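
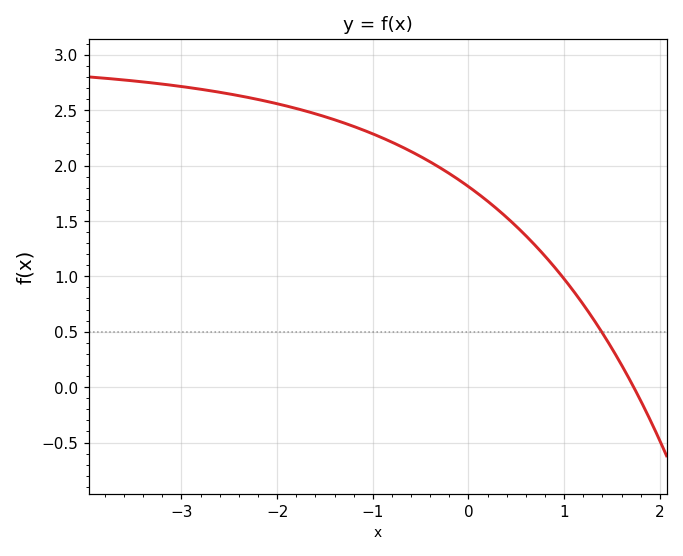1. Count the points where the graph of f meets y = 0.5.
1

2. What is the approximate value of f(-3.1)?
2.7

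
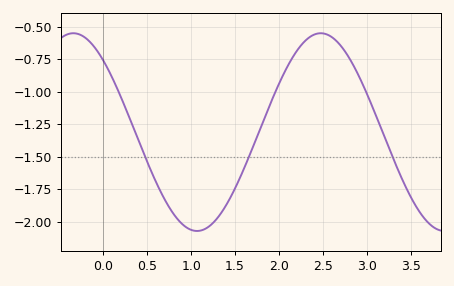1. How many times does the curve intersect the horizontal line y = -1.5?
3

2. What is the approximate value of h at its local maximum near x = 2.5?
-0.55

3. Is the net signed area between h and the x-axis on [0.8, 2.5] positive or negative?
negative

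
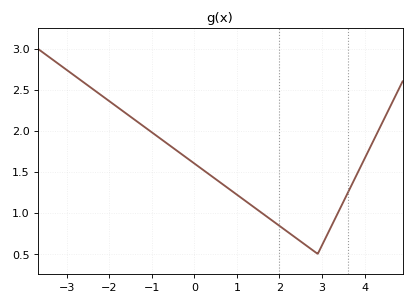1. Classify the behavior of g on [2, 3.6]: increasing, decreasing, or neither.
neither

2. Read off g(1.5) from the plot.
1.05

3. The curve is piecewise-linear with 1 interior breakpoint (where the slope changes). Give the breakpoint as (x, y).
(2.9, 0.5)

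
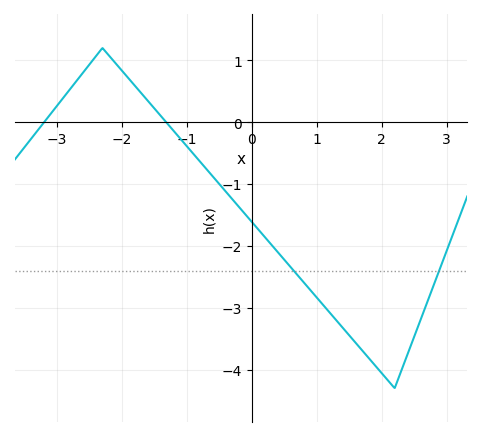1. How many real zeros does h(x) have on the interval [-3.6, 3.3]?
2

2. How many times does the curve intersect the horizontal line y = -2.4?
2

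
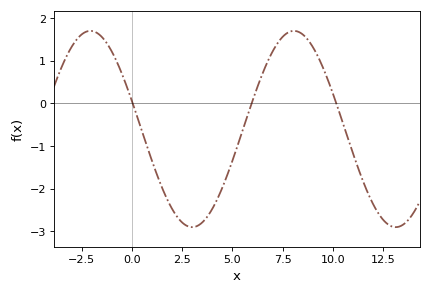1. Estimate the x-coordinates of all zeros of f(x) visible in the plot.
0, 6, 10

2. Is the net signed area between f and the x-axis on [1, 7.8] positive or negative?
negative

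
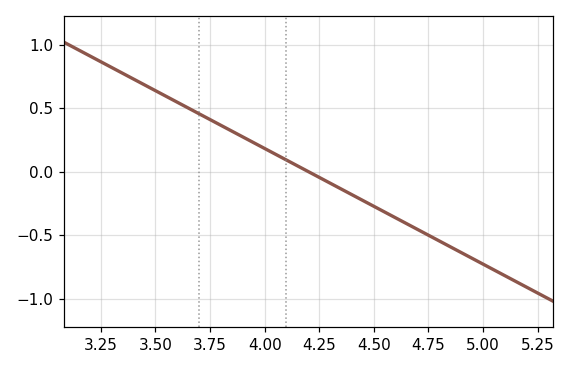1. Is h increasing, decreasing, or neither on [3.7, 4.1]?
decreasing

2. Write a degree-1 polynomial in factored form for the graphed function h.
y = -0.91(x - 4.2)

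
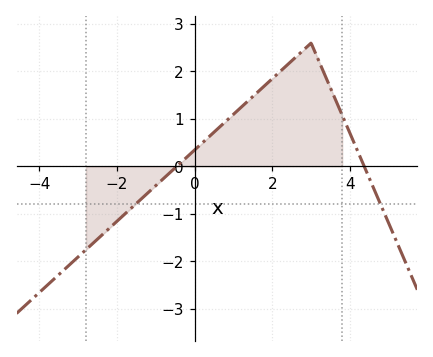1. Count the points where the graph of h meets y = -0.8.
2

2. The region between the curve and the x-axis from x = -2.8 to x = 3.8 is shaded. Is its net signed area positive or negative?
positive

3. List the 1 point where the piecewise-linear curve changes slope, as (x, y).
(3, 2.6)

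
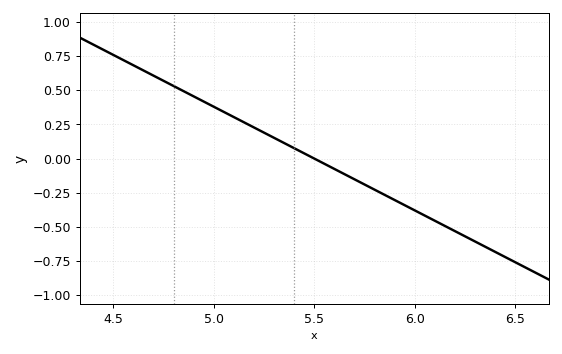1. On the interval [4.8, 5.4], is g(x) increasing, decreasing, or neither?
decreasing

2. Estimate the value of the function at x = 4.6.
0.7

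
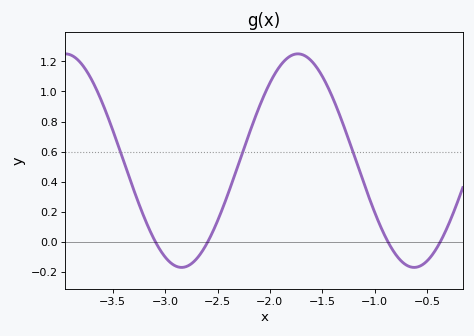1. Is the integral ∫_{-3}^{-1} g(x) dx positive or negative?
positive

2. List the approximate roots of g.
-3.09, -2.59, -0.872, -0.373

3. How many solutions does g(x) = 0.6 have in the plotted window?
3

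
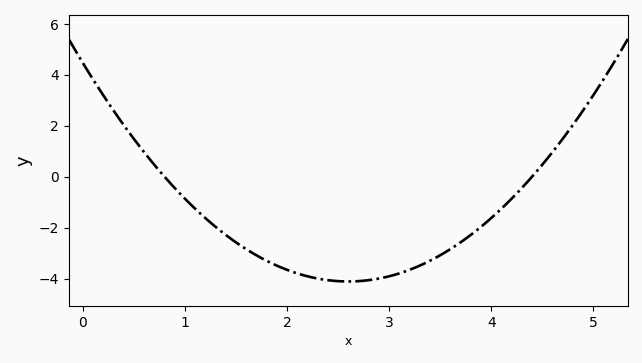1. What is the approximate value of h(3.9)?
-2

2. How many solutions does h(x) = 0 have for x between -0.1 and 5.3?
2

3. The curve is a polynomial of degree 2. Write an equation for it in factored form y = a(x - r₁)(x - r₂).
y = 1.27(x - 0.8)(x - 4.4)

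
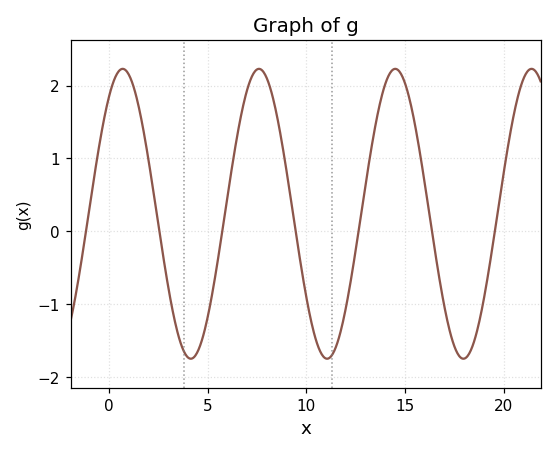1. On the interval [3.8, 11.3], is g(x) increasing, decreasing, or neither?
neither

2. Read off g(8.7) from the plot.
1.31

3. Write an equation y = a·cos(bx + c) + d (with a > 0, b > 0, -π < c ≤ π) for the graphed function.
y = 1.99cos(0.91x - 0.63) + 0.24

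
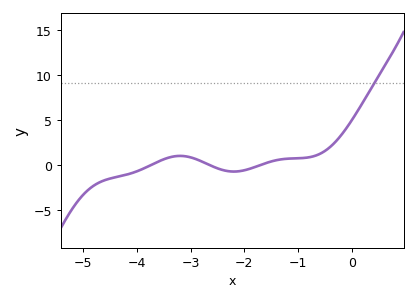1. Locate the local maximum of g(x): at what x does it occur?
-3.2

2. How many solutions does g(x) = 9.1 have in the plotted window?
1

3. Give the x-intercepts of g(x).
-3.7, -2.7, -1.7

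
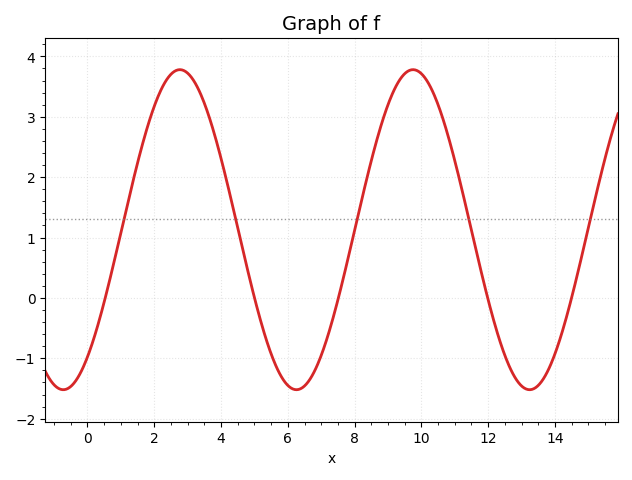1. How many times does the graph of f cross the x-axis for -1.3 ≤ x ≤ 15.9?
5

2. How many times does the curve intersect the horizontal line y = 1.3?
5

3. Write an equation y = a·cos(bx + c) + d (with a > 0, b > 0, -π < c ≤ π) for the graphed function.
y = 2.65cos(0.9x - 2.49) + 1.13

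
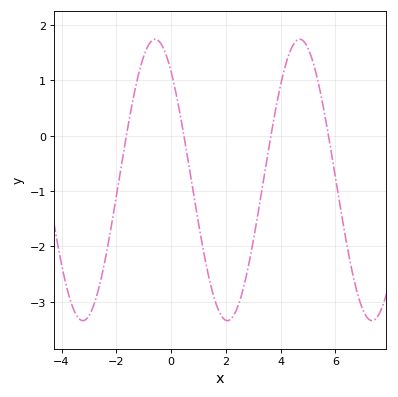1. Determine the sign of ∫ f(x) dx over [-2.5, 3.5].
negative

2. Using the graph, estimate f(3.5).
-0.4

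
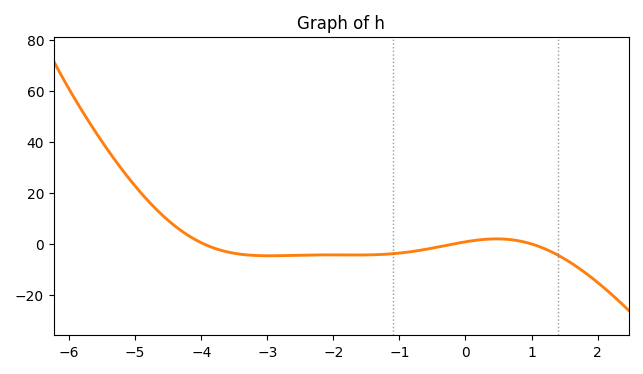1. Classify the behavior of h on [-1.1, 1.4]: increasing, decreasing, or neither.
neither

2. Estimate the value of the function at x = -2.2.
-4.15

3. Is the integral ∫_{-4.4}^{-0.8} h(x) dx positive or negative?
negative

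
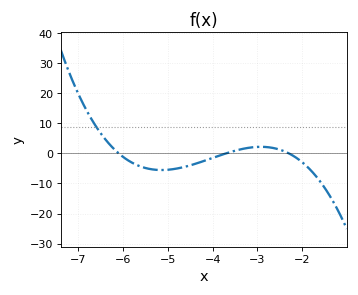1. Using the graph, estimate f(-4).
-1.51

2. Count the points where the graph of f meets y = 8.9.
1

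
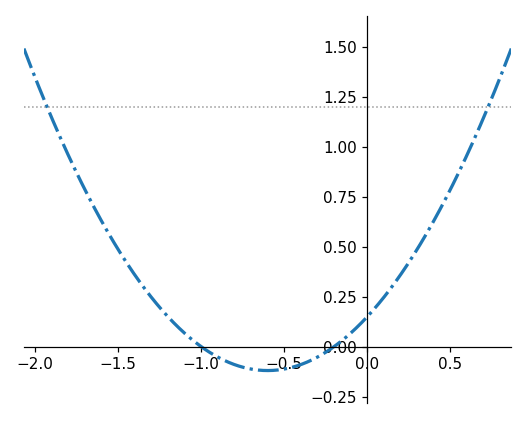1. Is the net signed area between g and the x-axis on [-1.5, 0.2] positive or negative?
positive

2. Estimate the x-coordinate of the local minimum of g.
-0.6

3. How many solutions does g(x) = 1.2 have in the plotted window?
2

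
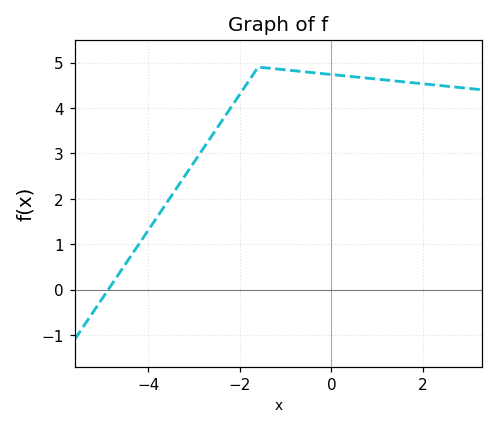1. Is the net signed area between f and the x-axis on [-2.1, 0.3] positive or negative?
positive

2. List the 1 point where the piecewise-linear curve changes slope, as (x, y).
(-1.6, 4.9)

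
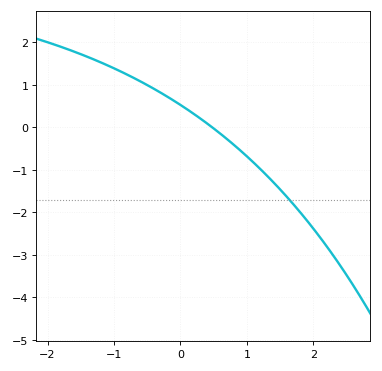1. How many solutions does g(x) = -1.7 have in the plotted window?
1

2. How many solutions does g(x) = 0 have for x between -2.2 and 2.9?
1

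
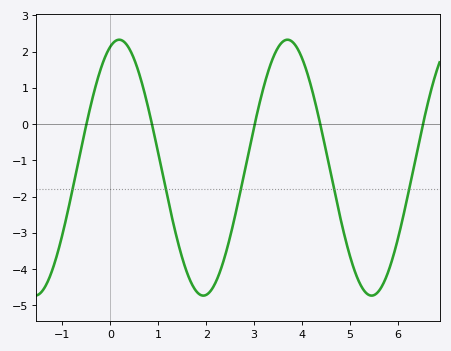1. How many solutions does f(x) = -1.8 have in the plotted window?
5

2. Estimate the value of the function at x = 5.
-3.6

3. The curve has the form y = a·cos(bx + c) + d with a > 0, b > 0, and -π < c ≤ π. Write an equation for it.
y = 3.53cos(1.8x - 0.33) - 1.2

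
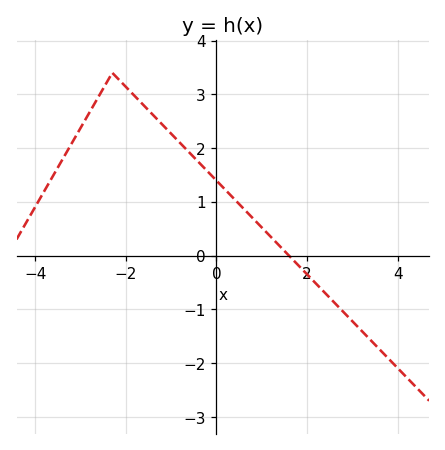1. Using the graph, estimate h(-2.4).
3.25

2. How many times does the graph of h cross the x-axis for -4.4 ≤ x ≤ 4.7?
1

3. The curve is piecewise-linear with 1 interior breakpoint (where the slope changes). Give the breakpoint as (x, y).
(-2.3, 3.4)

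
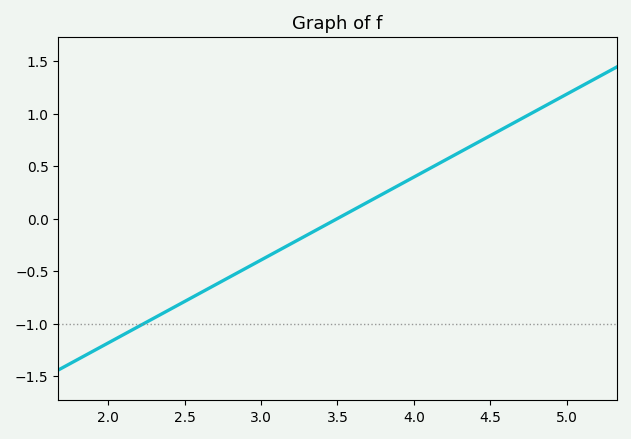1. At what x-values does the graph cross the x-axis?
3.5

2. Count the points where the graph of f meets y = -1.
1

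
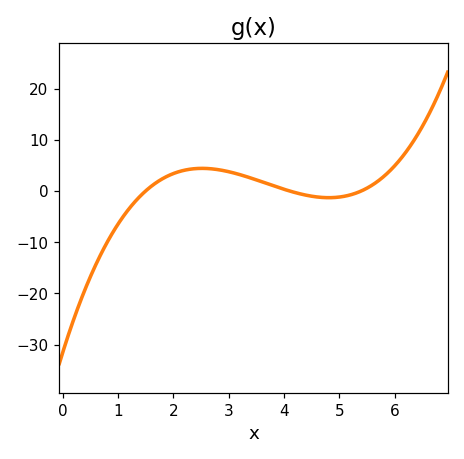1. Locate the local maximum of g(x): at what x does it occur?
2.52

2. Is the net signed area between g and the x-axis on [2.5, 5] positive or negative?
positive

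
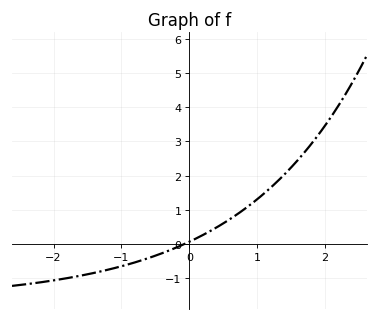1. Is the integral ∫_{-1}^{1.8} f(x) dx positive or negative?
positive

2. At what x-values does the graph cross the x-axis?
-0.1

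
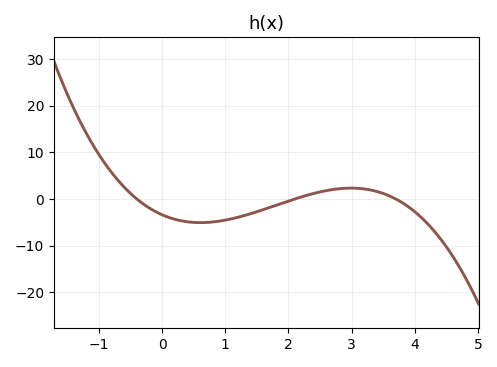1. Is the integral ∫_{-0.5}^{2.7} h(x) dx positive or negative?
negative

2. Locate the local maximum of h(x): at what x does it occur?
3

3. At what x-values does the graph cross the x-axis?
-0.4, 2.1, 3.7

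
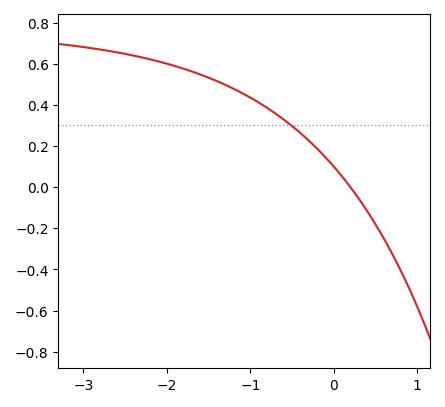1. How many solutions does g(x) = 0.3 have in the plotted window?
1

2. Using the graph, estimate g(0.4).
-0.12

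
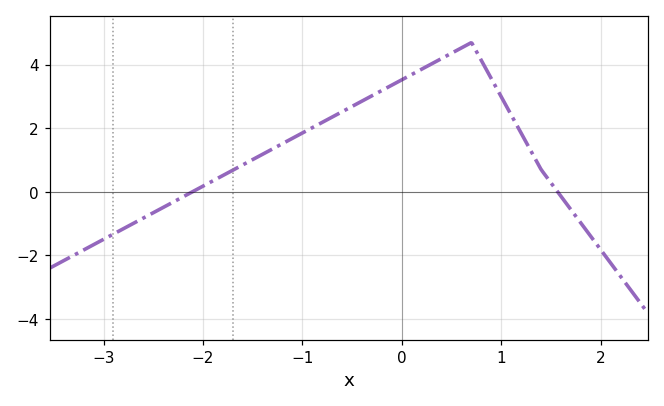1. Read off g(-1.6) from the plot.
0.8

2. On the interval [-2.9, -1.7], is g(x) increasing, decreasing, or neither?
increasing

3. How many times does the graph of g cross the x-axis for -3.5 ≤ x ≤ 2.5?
2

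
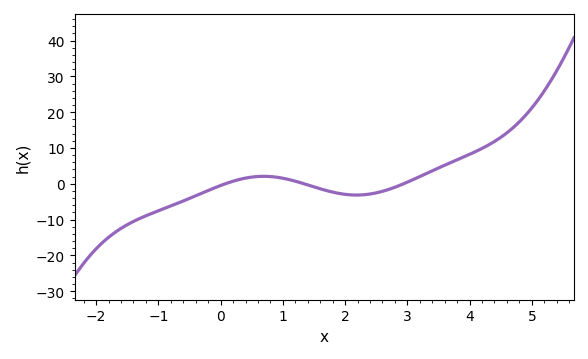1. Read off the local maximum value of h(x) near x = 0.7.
2.08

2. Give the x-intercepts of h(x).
0.076, 1.34, 2.94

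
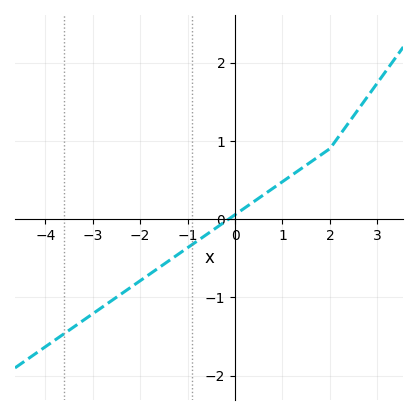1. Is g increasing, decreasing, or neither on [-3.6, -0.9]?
increasing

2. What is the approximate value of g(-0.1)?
0.014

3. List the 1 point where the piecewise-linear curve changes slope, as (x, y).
(2, 0.9)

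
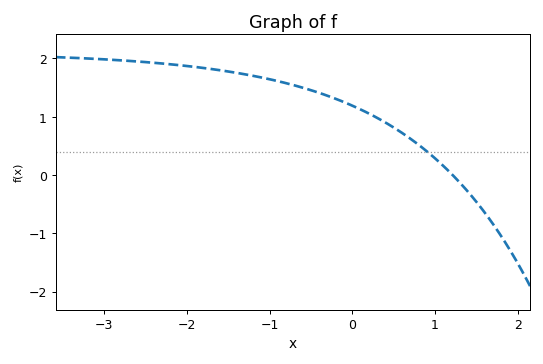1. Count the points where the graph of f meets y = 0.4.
1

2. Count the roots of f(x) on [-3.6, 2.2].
1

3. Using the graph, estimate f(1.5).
-0.462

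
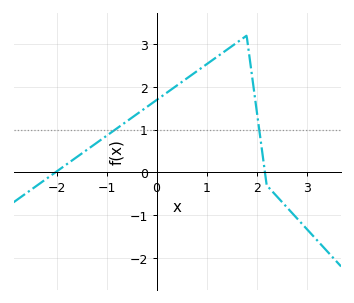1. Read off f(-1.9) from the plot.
0.1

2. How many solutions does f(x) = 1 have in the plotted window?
2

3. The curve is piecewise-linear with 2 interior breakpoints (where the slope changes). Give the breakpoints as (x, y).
(1.8, 3.2); (2.2, -0.3)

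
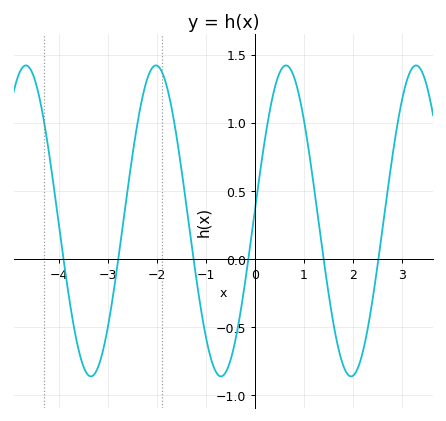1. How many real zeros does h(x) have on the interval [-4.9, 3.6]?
6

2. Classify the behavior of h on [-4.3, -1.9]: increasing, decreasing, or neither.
neither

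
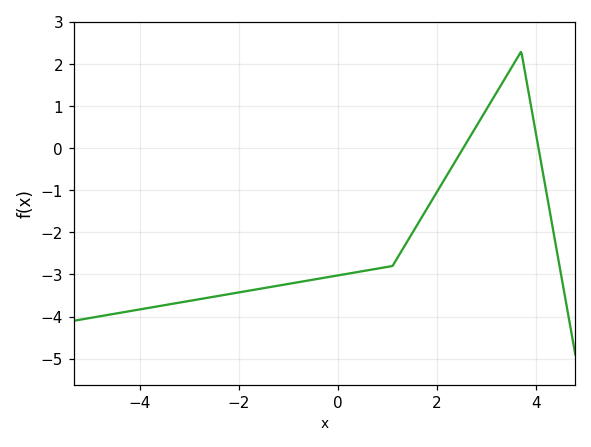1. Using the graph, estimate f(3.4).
1.71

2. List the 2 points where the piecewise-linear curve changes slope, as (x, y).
(1.1, -2.8); (3.7, 2.3)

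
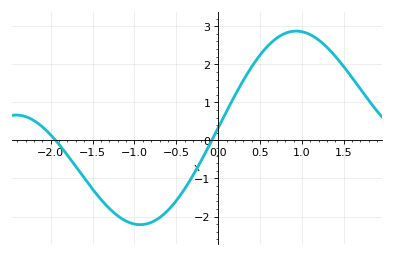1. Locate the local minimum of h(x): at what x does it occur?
-0.931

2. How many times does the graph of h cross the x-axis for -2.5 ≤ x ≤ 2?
2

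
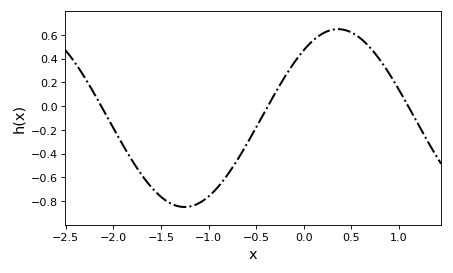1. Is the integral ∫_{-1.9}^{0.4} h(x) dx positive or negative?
negative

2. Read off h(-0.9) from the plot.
-0.68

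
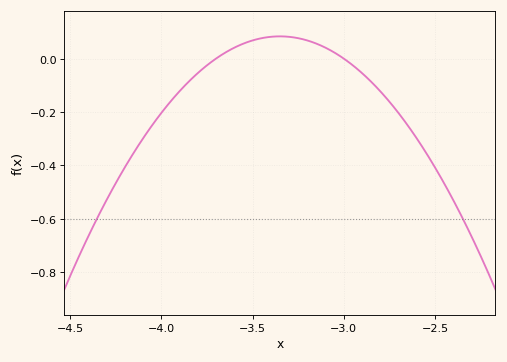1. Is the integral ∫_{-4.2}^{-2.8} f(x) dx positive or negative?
negative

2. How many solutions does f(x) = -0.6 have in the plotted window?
2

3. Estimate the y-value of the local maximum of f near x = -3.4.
0.08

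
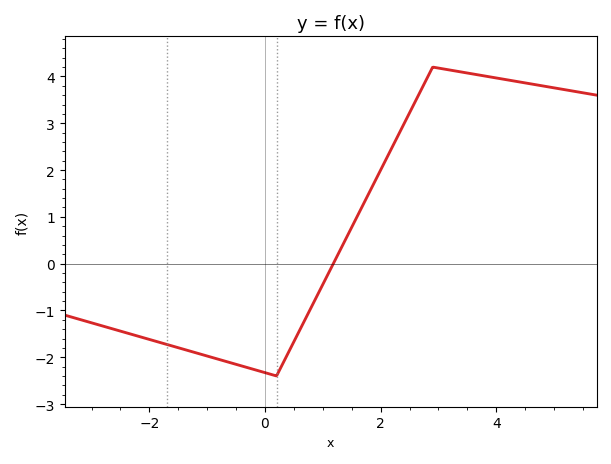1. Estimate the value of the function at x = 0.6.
-1.4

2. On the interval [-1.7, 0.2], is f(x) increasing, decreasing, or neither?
decreasing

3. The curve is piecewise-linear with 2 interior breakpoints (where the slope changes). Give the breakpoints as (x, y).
(0.2, -2.4); (2.9, 4.2)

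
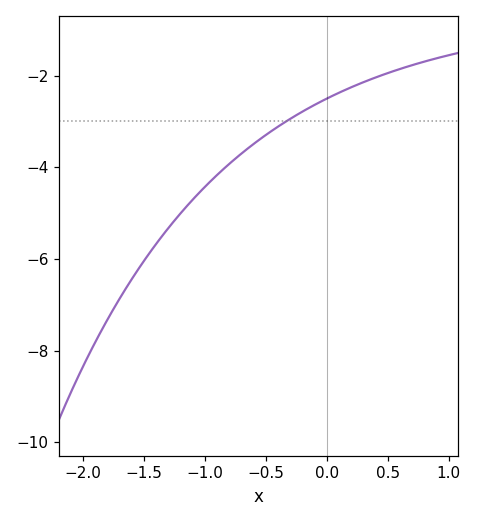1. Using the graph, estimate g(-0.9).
-4.2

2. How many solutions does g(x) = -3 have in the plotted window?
1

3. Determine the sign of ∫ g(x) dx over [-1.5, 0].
negative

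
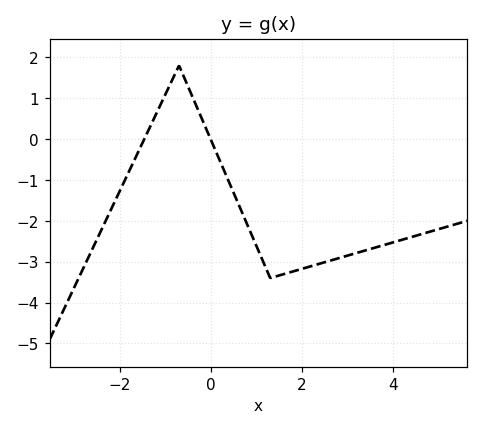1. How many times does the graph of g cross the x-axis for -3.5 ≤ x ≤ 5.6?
2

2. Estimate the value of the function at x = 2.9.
-2.88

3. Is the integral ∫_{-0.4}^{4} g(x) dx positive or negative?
negative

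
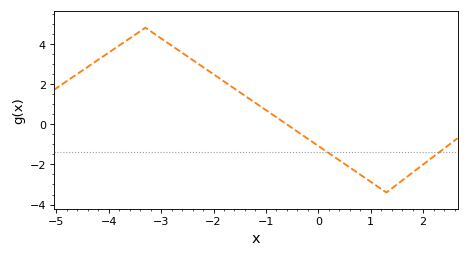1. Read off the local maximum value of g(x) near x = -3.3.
4.8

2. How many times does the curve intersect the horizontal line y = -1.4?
2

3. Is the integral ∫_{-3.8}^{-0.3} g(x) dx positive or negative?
positive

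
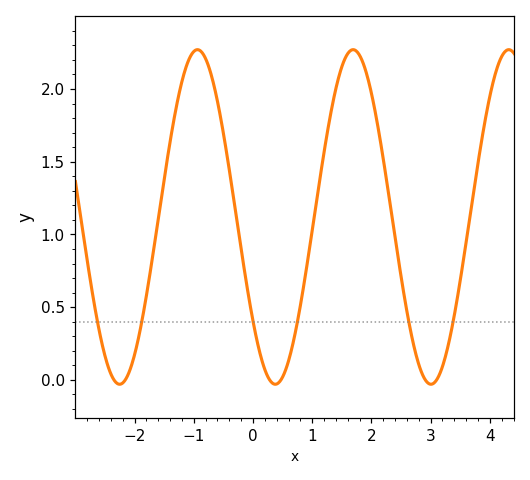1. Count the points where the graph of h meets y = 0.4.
6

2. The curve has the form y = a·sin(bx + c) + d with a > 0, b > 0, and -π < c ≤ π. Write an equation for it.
y = 1.15sin(2.4x - 2.5) + 1.12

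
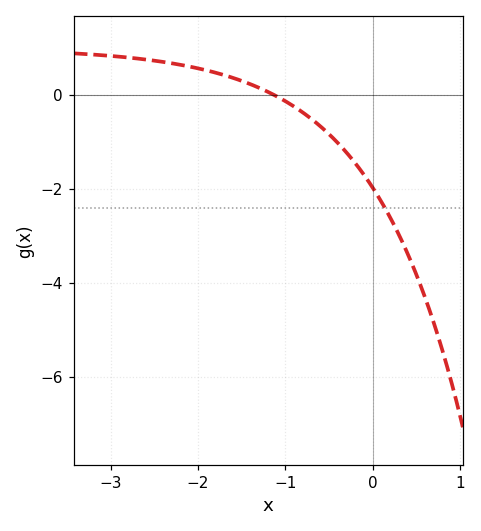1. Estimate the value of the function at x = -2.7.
0.774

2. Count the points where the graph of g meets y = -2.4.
1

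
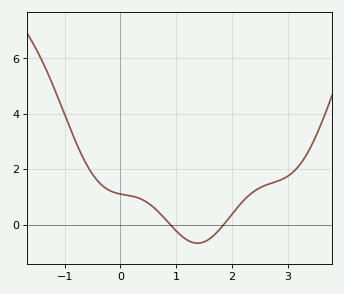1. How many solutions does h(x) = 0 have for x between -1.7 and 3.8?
2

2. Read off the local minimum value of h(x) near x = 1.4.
-0.6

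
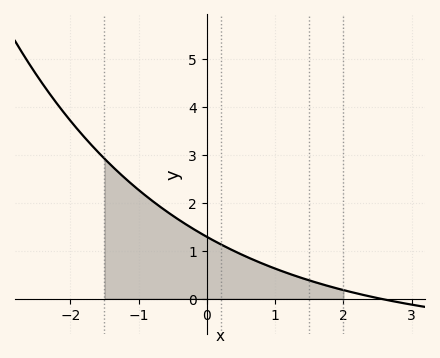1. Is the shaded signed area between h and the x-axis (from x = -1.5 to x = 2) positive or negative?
positive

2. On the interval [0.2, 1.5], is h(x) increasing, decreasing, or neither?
decreasing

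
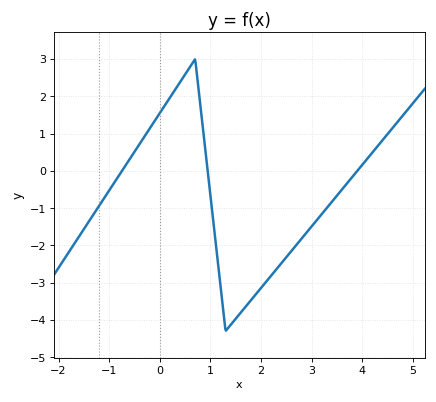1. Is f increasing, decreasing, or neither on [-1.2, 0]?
increasing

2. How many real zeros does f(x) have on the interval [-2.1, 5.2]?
3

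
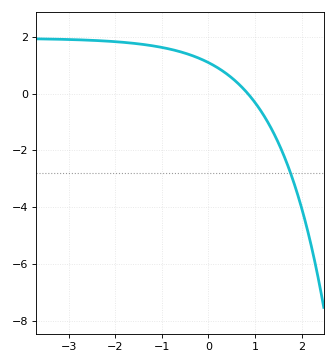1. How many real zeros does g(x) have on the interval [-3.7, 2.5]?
1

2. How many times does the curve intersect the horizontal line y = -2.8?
1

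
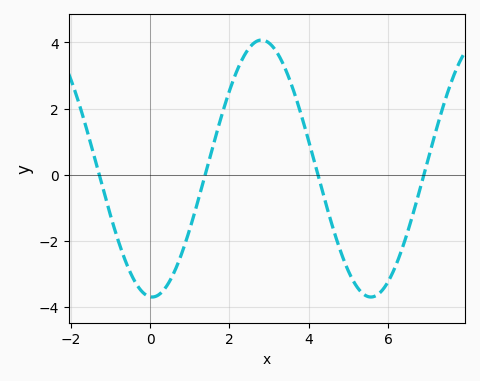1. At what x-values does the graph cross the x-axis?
-1.28, 1.39, 4.23, 6.9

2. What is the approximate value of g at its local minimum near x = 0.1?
-3.69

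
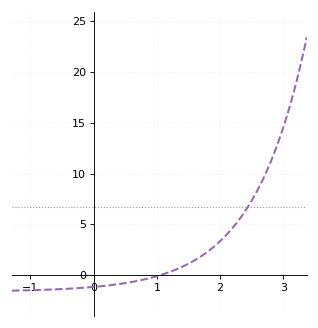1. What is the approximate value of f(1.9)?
2.79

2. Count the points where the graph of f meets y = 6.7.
1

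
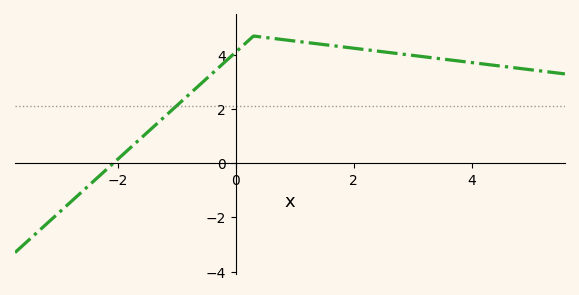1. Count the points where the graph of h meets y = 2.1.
1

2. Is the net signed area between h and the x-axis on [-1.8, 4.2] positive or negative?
positive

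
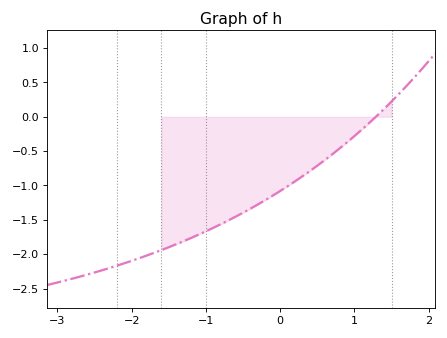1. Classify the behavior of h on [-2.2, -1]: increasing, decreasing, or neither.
increasing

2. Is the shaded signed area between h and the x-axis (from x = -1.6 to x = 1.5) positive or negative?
negative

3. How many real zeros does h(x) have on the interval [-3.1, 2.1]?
1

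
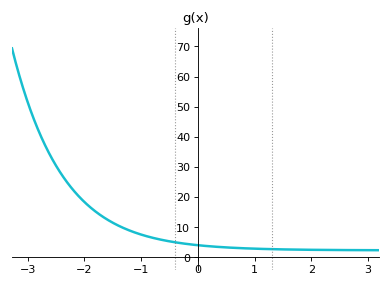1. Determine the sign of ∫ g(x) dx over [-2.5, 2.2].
positive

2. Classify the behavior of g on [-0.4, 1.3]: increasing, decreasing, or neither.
decreasing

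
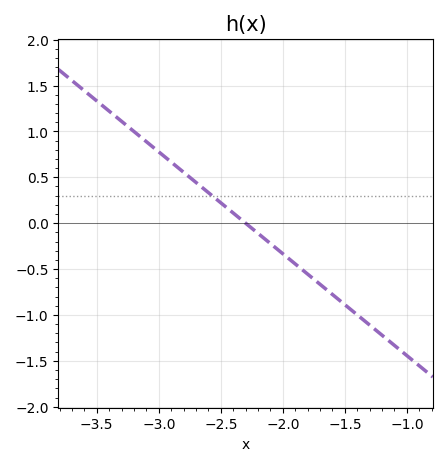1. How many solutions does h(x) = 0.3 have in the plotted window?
1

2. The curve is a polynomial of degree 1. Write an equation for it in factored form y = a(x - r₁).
y = -1.11(x + 2.3)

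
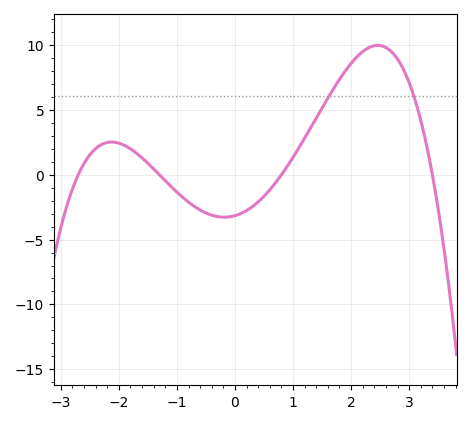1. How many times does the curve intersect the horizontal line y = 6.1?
2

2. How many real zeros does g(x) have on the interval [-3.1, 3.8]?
4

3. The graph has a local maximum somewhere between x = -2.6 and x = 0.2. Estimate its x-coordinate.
-2.1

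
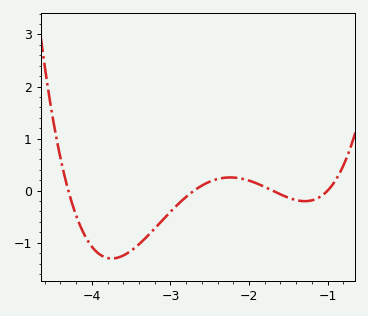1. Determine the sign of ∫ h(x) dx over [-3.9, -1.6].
negative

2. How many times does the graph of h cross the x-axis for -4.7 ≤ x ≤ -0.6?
4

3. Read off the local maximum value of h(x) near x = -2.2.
0.254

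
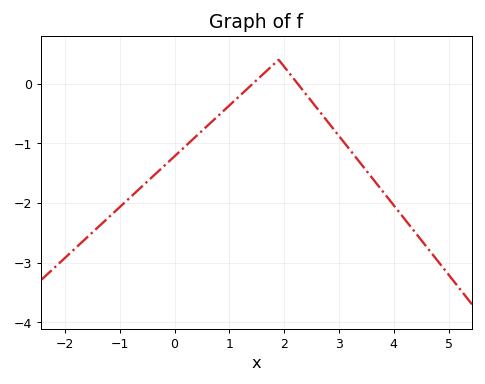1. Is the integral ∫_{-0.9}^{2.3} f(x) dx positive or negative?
negative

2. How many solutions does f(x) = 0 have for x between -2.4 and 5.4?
2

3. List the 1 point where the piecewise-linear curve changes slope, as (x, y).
(1.9, 0.4)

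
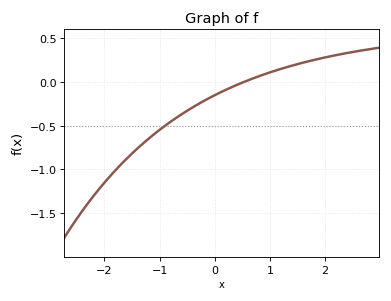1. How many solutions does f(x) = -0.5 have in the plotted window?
1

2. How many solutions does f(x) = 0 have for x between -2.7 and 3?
1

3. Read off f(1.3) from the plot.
0.17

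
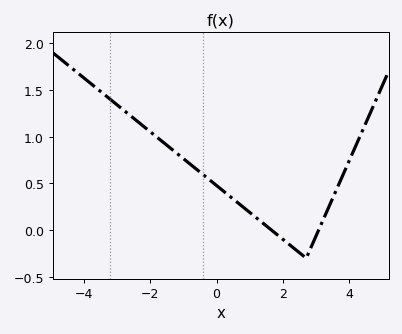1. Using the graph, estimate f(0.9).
0.219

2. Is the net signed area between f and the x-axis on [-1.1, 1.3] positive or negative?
positive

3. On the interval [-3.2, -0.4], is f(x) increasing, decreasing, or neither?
decreasing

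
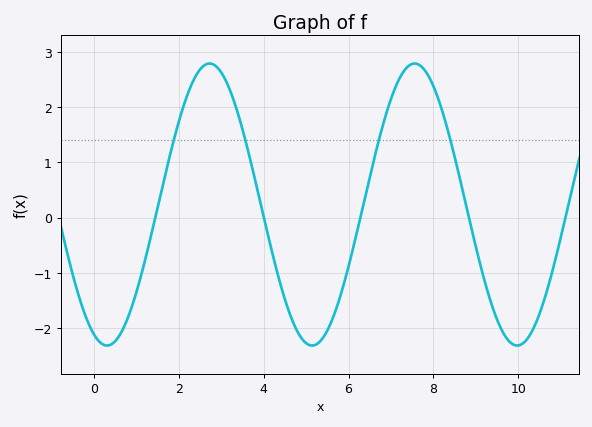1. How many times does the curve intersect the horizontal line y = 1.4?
4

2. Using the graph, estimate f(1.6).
0.518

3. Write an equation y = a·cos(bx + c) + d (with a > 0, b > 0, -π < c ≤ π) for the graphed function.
y = 2.55cos(1.3x + 2.74) + 0.24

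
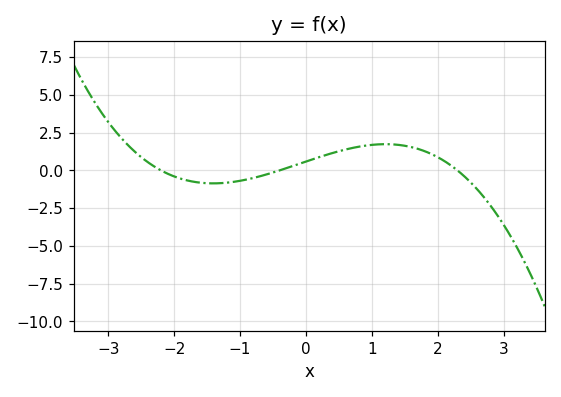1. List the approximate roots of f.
-2.2, -0.4, 2.3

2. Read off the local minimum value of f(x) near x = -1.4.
-0.8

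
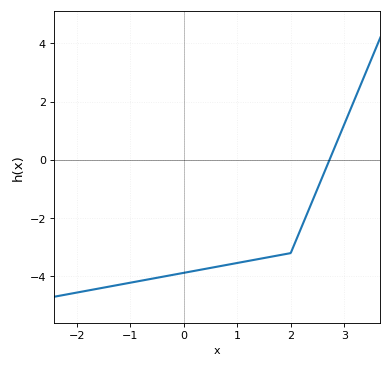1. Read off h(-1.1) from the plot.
-4.2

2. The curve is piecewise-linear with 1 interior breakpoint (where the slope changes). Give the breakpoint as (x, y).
(2, -3.2)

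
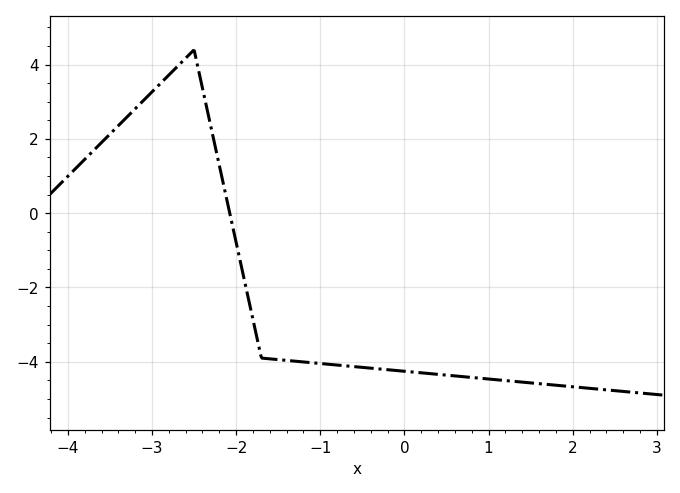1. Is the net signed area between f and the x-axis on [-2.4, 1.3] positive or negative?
negative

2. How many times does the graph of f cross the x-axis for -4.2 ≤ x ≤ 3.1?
1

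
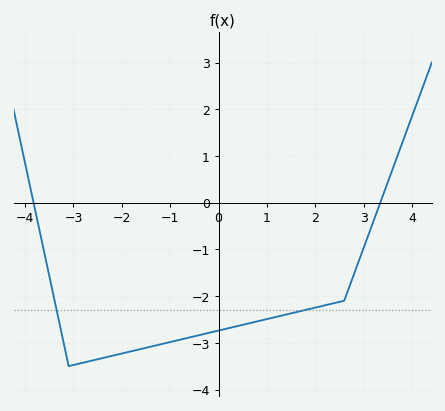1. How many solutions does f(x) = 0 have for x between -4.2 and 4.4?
2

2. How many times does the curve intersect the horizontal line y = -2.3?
2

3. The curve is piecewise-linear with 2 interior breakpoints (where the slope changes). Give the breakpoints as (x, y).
(-3.1, -3.5); (2.6, -2.1)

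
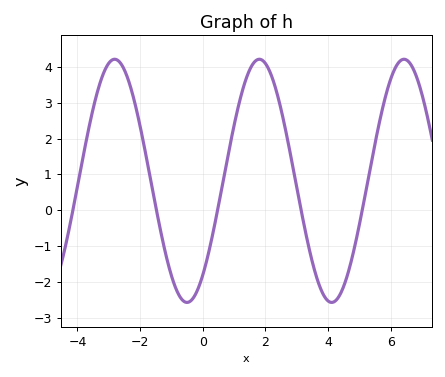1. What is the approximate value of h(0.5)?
0.116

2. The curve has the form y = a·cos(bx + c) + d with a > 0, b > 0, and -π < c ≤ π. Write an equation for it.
y = 3.39cos(1.36x - 2.46) + 0.82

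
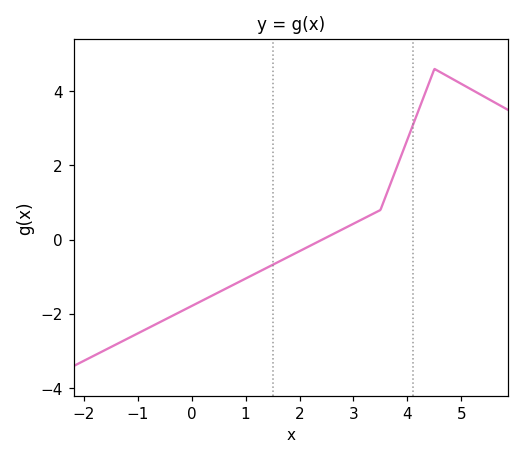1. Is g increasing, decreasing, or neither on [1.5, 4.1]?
increasing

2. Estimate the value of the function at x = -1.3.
-2.75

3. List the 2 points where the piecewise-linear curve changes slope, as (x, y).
(3.5, 0.8); (4.5, 4.6)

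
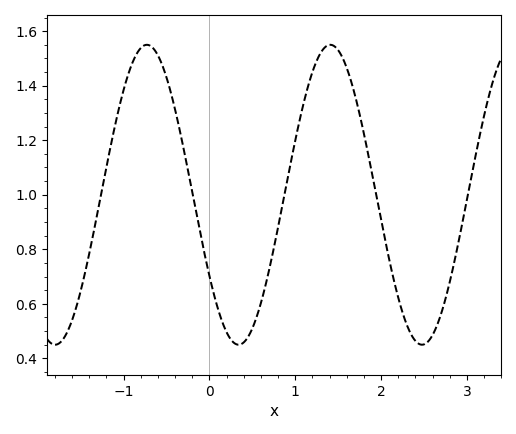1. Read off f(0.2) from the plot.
0.5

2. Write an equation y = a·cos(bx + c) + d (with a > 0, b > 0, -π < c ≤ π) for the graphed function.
y = 0.55cos(2.9x + 2.1) + 1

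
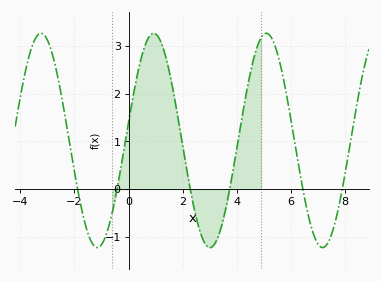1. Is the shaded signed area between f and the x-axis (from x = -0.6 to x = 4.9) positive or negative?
positive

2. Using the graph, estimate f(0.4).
2.59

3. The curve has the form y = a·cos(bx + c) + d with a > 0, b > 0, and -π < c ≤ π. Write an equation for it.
y = 2.24cos(1.51x - 1.4) + 1.02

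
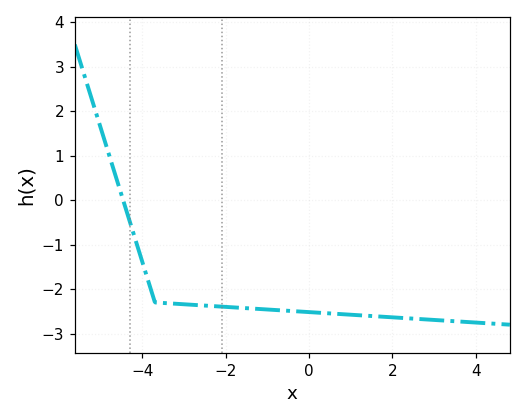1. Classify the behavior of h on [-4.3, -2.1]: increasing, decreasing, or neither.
decreasing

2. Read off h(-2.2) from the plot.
-2.4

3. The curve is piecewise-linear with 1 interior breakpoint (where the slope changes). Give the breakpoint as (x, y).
(-3.7, -2.3)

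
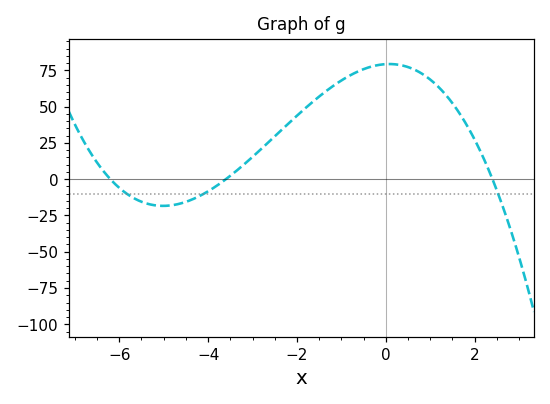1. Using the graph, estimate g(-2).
44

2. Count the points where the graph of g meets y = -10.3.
3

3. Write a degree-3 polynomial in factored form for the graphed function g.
y = -1.48(x + 6.2)(x + 3.6)(x - 2.4)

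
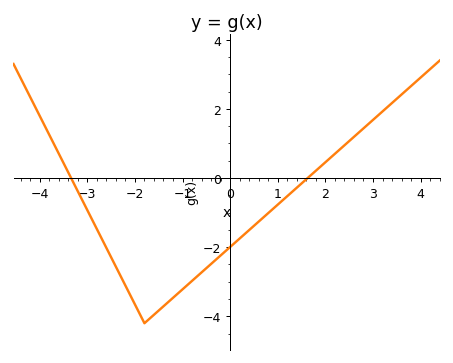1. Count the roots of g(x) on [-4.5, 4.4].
2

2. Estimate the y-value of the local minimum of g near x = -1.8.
-4.2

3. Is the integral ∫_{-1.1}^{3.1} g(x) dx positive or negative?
negative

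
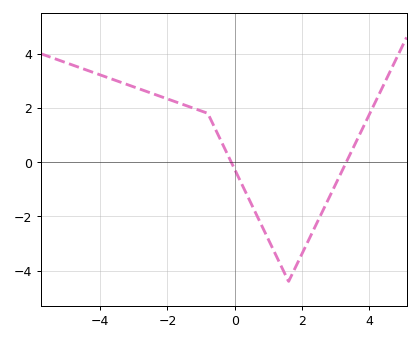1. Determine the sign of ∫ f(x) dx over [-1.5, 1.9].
negative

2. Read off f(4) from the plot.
1.76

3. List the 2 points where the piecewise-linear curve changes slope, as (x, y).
(-0.8, 1.8); (1.6, -4.4)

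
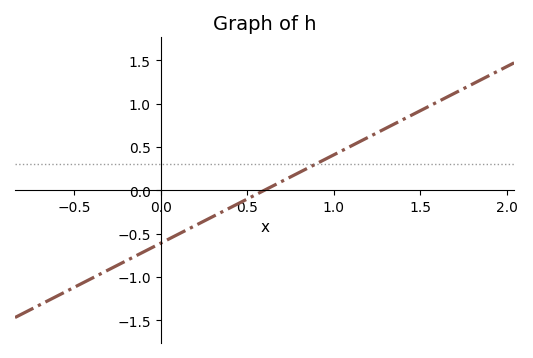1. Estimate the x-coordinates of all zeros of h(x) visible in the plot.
0.6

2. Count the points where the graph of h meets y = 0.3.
1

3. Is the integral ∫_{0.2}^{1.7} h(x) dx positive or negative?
positive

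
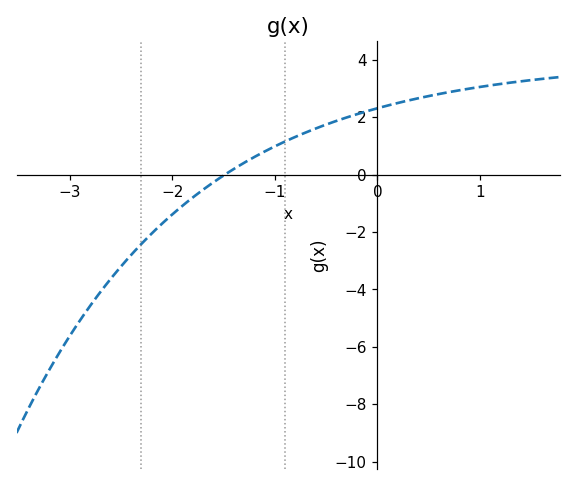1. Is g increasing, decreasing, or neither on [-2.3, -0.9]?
increasing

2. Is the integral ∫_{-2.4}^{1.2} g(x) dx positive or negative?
positive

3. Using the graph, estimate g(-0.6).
1.6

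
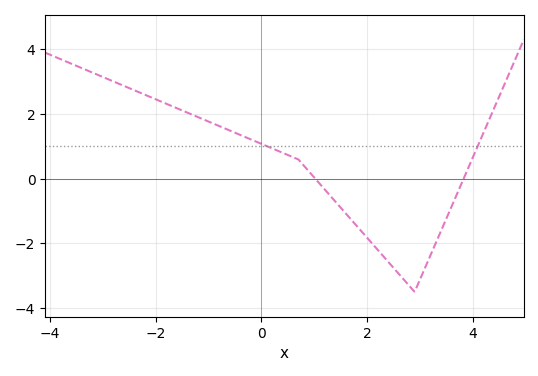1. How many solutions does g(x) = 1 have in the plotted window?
2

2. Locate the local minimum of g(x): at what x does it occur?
2.9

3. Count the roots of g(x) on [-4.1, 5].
2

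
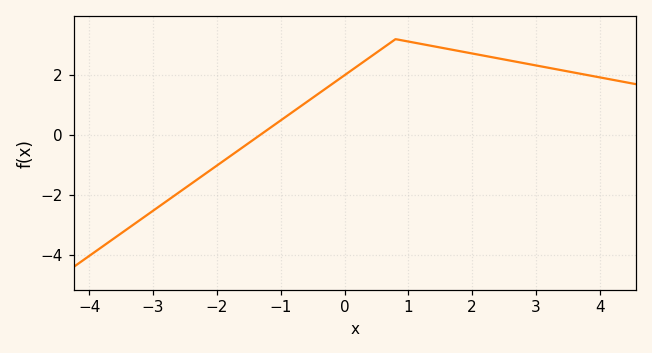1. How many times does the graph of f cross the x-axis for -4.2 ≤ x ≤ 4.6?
1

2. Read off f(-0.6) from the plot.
1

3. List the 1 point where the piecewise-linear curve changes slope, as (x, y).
(0.8, 3.2)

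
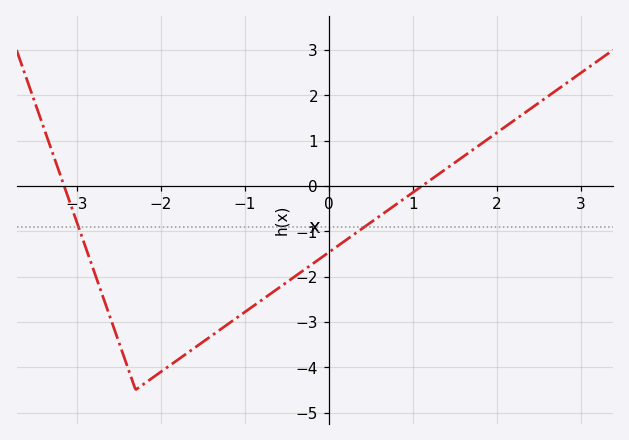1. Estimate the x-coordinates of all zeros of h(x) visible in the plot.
-3.15, 1.11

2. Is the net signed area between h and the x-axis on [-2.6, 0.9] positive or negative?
negative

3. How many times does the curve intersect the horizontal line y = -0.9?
2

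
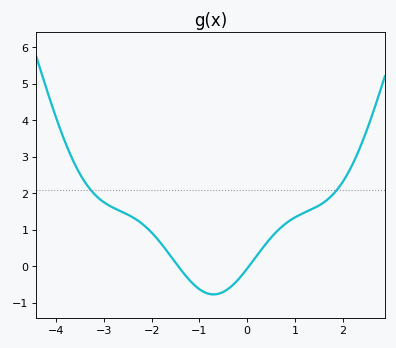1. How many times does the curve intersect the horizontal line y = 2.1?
2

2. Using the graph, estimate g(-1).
-0.626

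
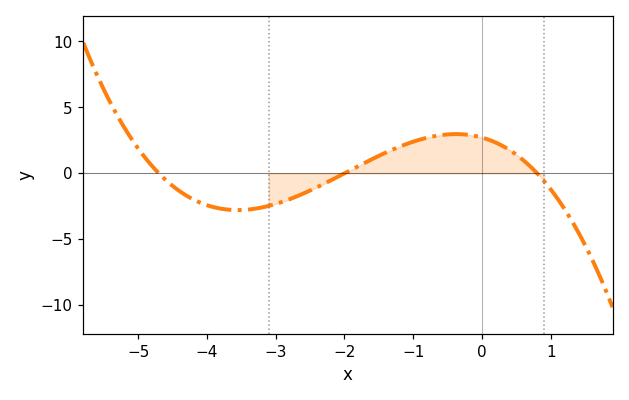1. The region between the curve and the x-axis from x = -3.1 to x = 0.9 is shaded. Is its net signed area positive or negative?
positive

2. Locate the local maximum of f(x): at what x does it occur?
-0.4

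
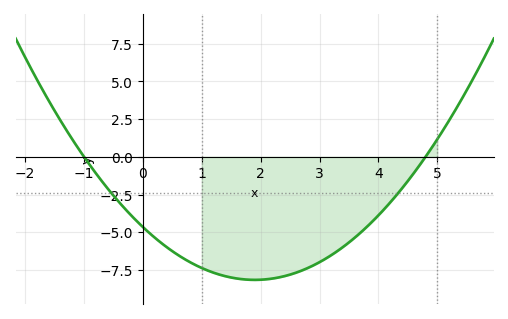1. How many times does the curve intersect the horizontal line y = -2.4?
2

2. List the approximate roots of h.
-1, 4.8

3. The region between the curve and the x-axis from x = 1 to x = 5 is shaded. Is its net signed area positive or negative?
negative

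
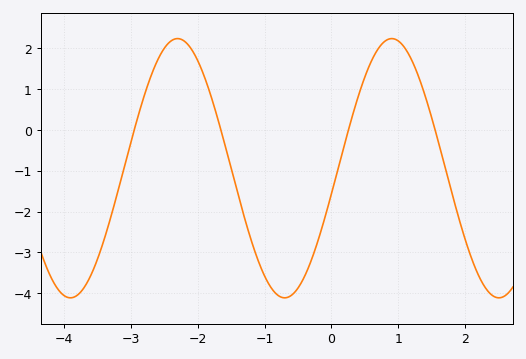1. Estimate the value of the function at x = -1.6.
-0.3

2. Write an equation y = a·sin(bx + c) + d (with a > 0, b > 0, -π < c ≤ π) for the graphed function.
y = 3.17sin(2x - 0.2) - 0.94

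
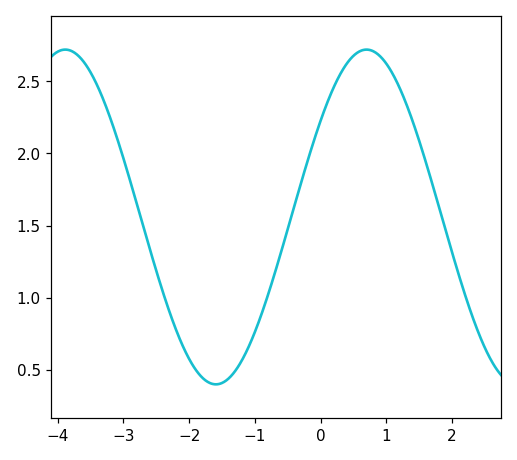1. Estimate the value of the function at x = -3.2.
2.24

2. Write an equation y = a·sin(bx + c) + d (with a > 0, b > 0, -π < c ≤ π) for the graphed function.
y = 1.16sin(1.37x + 0.612) + 1.56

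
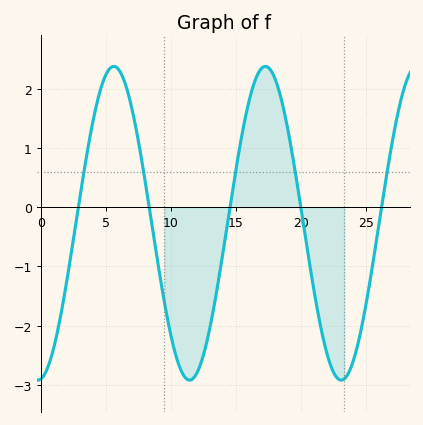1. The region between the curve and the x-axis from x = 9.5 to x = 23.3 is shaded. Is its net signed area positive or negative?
negative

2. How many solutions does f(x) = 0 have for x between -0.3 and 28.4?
5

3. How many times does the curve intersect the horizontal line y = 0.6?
5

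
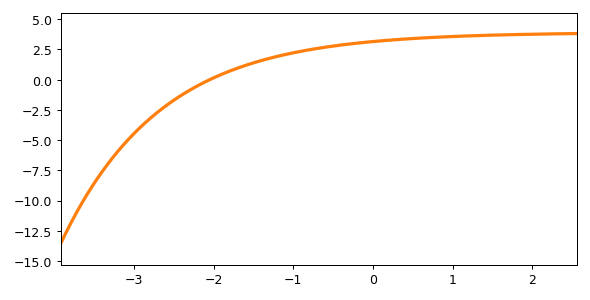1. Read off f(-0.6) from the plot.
2.6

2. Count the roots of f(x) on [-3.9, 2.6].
1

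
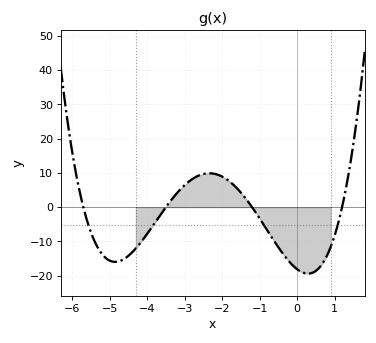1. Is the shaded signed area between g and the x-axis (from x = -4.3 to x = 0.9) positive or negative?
negative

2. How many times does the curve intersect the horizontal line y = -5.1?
4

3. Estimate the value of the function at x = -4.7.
-16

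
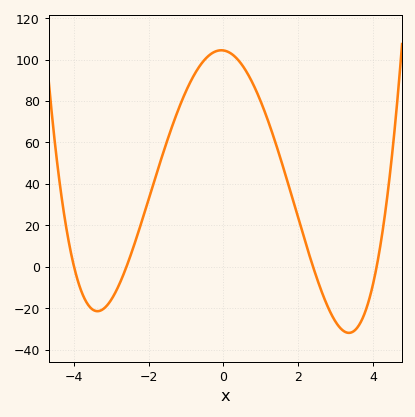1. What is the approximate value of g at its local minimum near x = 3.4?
-32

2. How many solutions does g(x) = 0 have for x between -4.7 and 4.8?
4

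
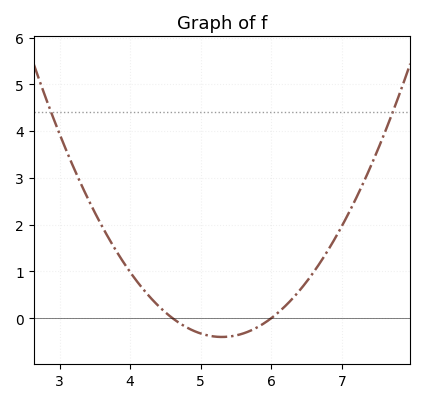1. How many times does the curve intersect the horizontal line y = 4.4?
2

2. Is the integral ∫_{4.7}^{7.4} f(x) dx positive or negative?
positive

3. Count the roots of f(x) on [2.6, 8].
2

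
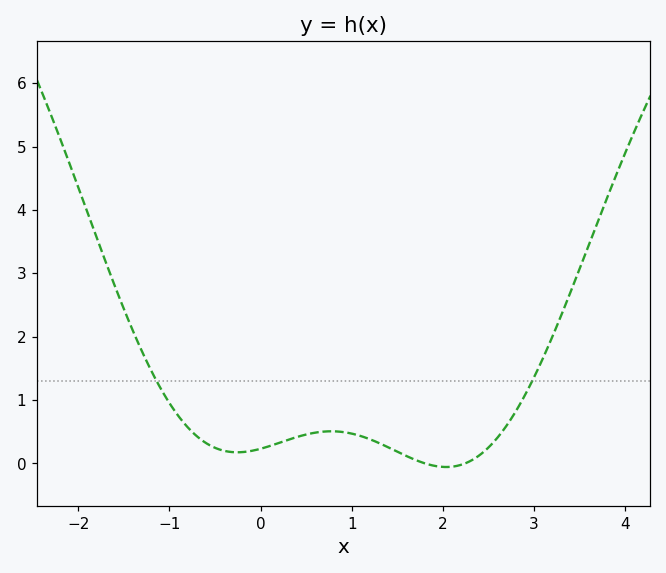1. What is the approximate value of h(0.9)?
0.5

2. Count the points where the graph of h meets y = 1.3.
2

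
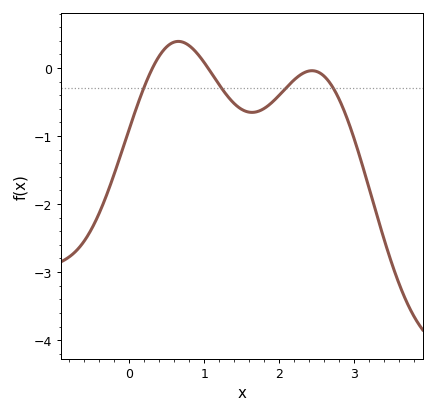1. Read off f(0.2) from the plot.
-0.3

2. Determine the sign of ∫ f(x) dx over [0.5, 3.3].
negative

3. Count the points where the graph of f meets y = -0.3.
4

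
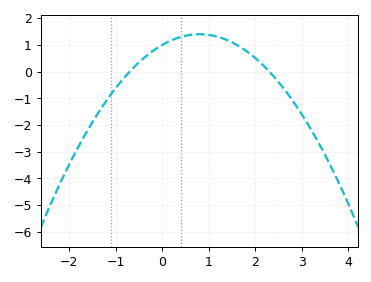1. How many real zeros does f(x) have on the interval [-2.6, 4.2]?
2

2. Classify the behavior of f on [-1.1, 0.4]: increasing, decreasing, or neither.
increasing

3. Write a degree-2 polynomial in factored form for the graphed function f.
y = -0.62(x + 0.7)(x - 2.3)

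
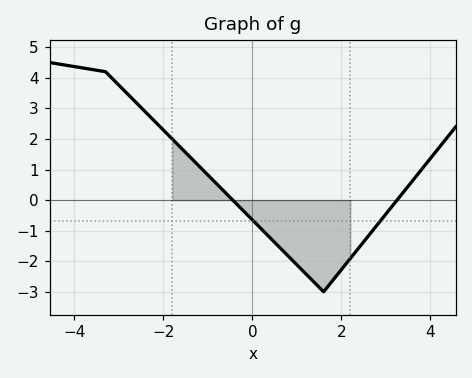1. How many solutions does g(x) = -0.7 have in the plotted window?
2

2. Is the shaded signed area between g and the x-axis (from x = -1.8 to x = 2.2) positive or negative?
negative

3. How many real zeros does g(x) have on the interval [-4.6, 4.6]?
2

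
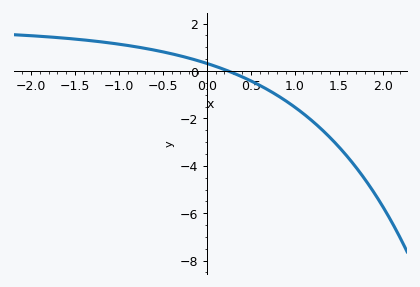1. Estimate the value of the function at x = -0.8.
1.02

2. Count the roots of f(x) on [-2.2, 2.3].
1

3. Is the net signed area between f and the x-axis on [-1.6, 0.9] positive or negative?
positive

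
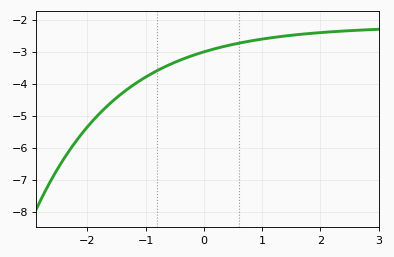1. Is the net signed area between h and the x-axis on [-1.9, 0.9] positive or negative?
negative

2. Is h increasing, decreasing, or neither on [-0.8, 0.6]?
increasing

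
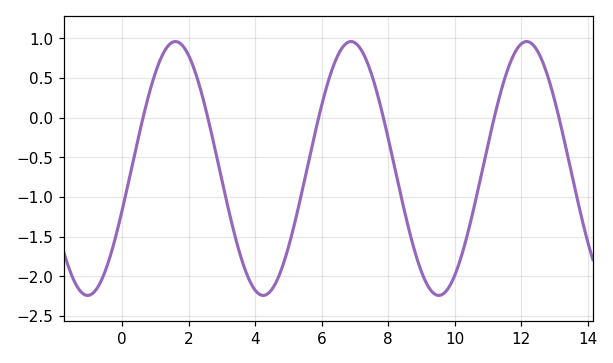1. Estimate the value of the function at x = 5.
-1.64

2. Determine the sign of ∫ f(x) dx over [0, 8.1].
negative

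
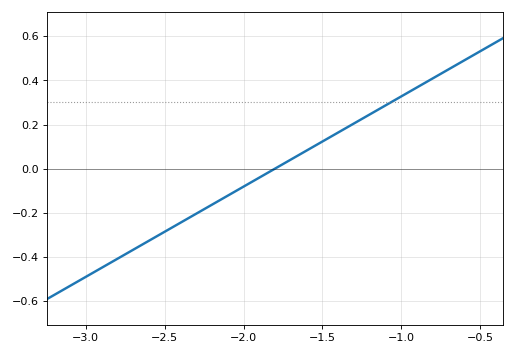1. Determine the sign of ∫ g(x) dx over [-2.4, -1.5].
negative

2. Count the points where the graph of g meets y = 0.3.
1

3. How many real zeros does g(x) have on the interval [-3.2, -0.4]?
1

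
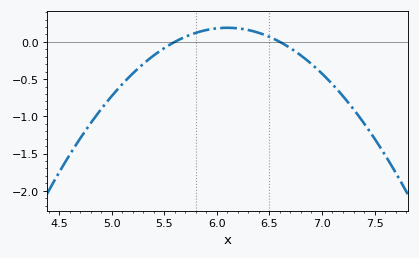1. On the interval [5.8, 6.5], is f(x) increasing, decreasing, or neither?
neither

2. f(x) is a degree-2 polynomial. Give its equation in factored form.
y = -0.76(x - 5.6)(x - 6.6)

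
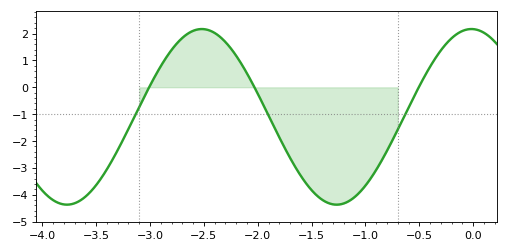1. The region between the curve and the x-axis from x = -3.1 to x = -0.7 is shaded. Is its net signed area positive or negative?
negative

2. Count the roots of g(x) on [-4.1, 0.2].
3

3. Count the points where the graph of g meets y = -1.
3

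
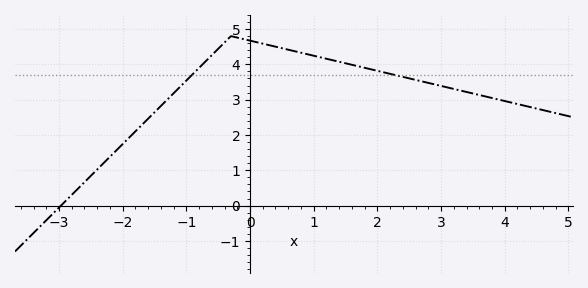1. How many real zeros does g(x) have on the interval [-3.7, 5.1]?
1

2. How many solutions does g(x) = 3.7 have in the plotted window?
2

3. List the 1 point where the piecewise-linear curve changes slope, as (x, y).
(-0.3, 4.8)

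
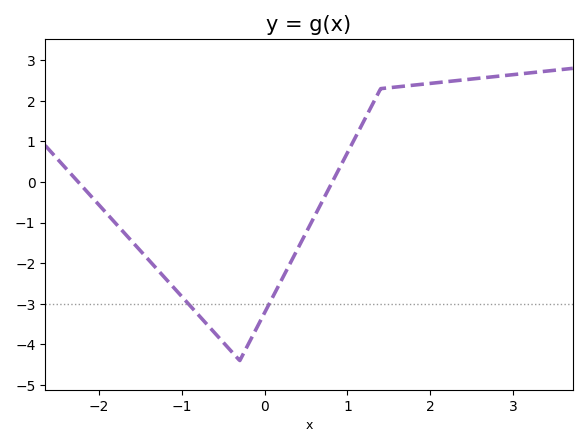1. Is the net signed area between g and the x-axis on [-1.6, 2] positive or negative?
negative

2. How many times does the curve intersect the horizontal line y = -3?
2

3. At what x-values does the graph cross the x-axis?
-2.25, 0.816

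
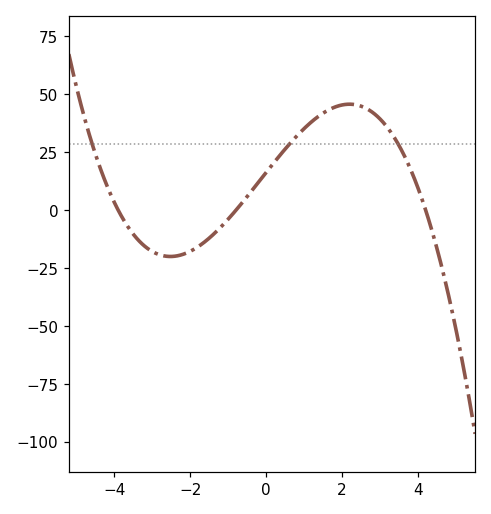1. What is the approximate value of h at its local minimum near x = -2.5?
-19.9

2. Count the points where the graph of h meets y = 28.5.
3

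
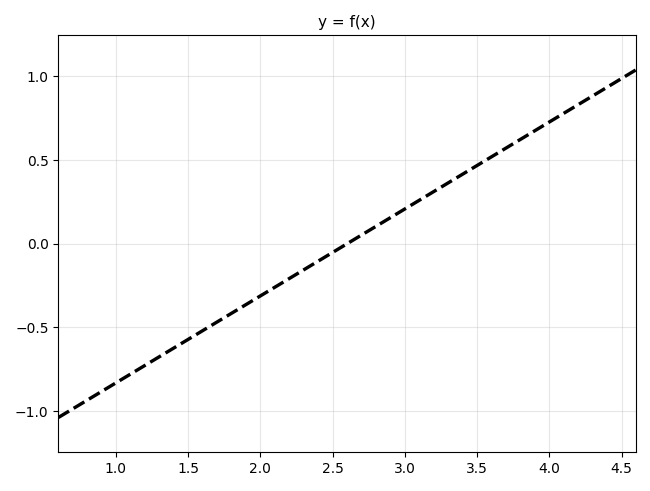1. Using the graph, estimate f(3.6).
0.52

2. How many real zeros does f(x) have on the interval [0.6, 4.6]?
1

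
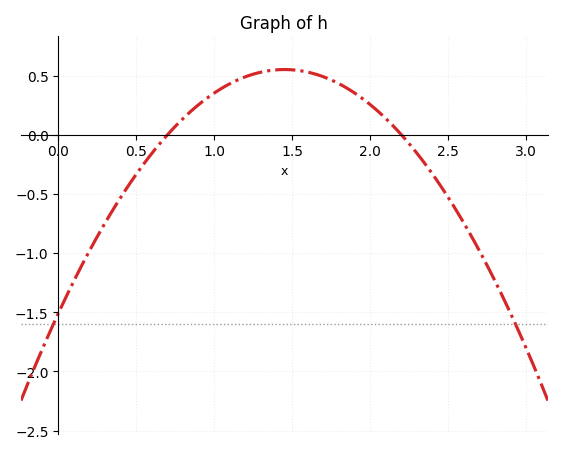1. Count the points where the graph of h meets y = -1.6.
2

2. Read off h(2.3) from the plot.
-0.15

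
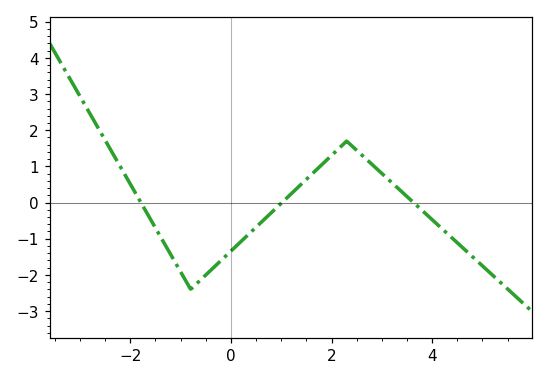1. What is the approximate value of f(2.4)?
1.6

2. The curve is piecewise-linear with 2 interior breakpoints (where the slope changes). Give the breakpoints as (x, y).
(-0.8, -2.4); (2.3, 1.7)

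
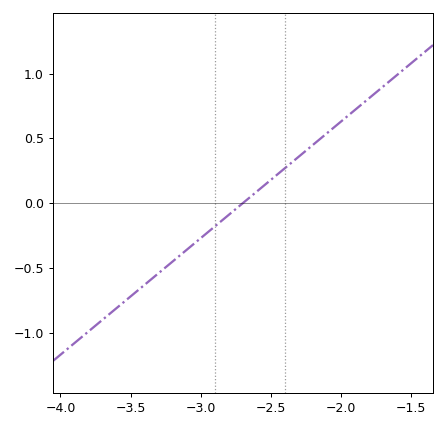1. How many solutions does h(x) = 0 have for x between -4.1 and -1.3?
1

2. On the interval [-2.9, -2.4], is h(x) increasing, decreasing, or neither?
increasing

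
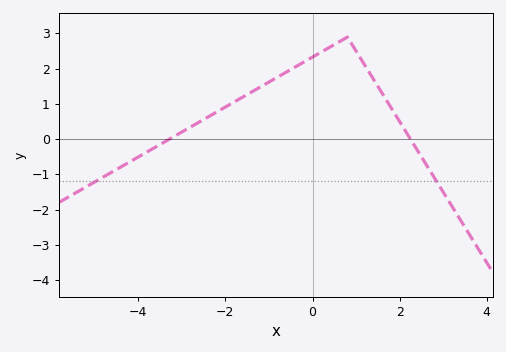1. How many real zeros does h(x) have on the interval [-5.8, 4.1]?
2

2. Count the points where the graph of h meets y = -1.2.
2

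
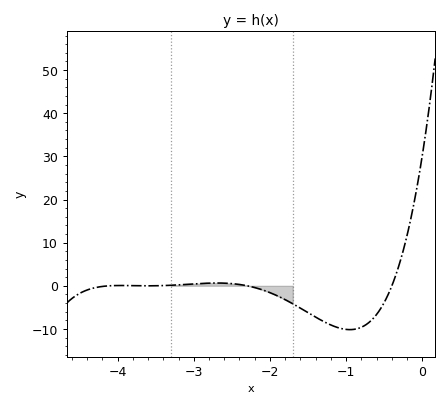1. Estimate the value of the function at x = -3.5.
0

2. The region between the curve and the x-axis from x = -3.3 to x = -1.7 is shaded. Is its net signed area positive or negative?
negative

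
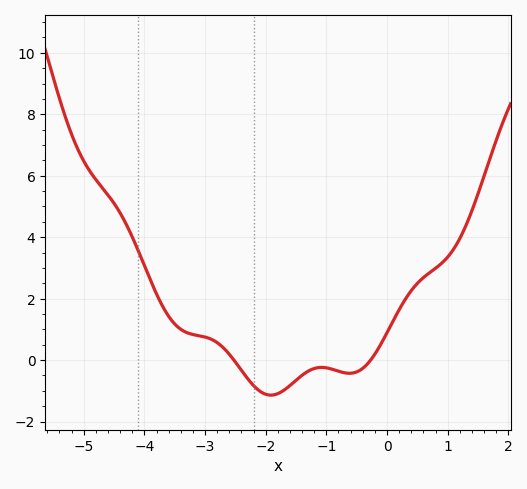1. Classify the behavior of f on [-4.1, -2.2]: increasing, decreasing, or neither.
decreasing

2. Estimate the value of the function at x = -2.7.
0.4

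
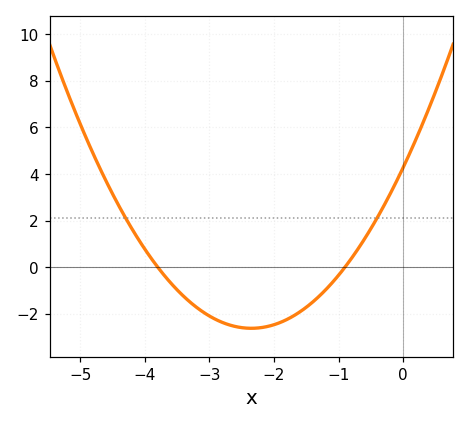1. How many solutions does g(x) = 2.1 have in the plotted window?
2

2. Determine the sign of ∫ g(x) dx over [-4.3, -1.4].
negative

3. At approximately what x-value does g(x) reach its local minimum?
-2.35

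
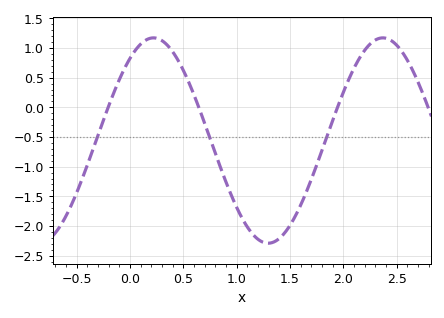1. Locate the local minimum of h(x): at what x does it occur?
1.29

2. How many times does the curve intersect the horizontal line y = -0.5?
3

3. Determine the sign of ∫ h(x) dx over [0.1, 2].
negative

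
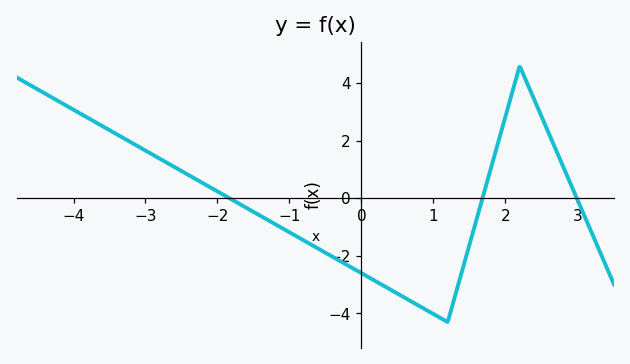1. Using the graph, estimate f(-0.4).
-2.03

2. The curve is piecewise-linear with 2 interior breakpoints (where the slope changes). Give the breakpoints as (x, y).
(1.2, -4.3); (2.2, 4.6)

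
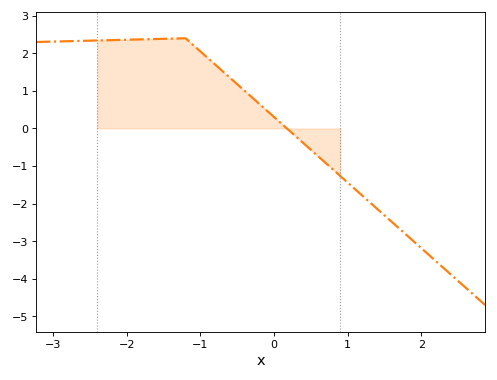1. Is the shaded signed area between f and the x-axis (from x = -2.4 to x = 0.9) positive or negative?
positive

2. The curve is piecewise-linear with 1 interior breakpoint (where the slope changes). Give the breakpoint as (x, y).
(-1.2, 2.4)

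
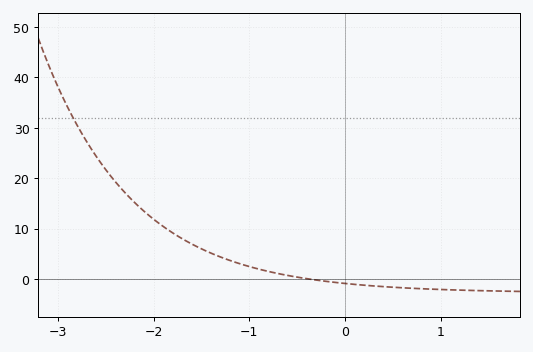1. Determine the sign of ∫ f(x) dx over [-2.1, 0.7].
positive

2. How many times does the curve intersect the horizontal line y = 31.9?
1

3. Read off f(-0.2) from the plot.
0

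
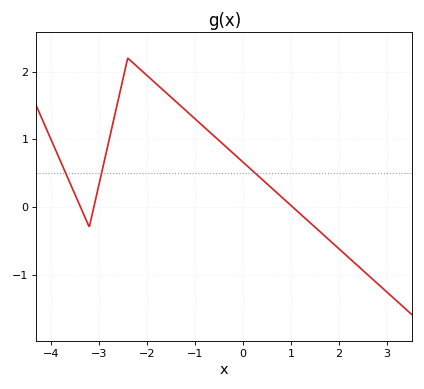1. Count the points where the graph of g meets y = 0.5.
3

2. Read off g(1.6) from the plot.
-0.4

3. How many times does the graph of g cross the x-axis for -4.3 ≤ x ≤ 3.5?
3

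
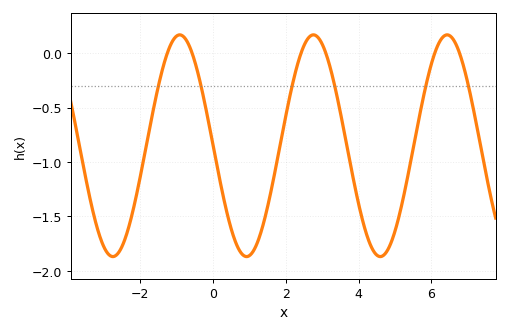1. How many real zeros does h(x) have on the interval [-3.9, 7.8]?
6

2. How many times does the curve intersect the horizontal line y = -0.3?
6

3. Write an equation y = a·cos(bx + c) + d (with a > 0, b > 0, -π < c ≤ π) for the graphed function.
y = 1.02cos(1.7x + 1.6) - 0.85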